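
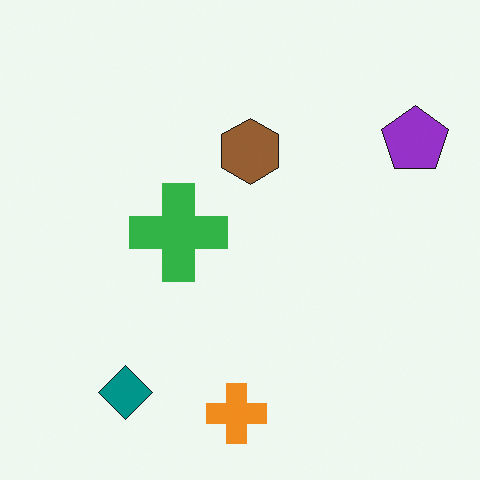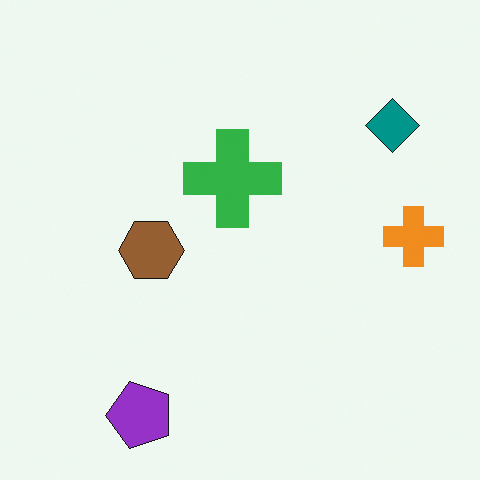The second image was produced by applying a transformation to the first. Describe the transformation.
The image was transposed (reflected across the top-left ↔ bottom-right diagonal).

Shapes have swapped their row and column positions — what was in the top-right is now in the bottom-left — a diagonal reflection.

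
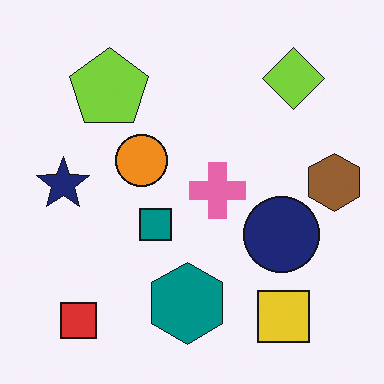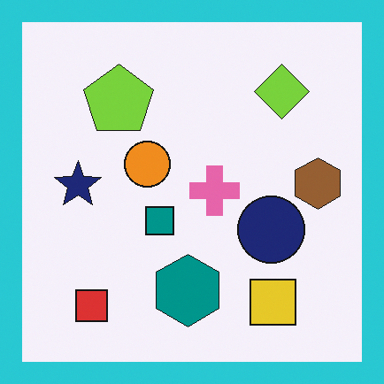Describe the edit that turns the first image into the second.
This is the original image framed with a cyan border.

A solid cyan frame runs around the edge of the second image, with the content slightly shrunk inside it.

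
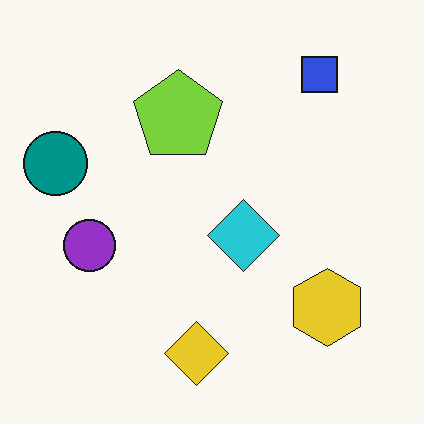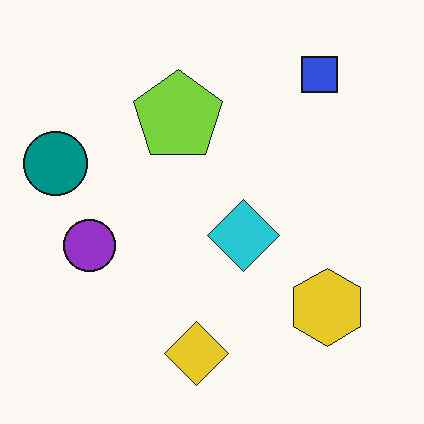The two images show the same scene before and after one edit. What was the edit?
The transformation is: JPEG-compressed with visible artifacts.

Blocky 8×8 compression artifacts appear around shape edges and the flat background shows ringing — characteristic JPEG degradation.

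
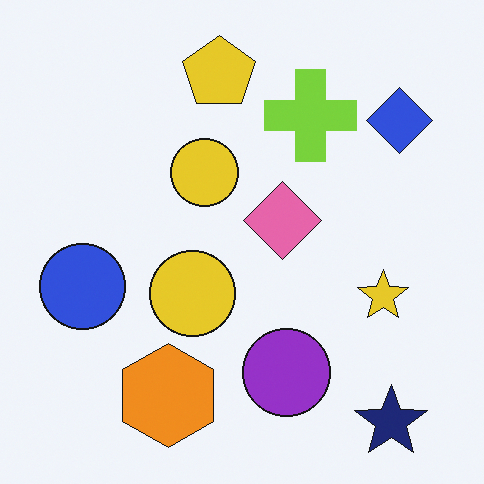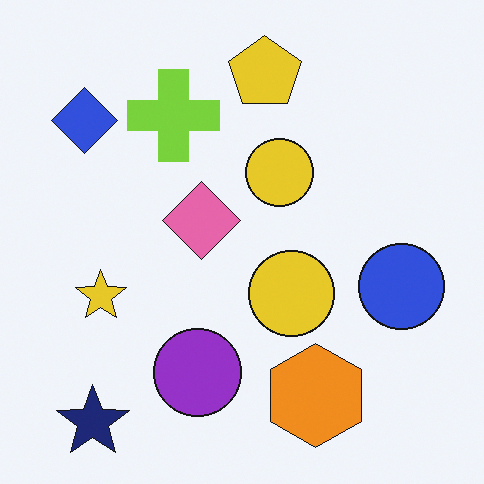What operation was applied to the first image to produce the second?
Flipped horizontally (left ↔ right).

The blue circle is in the left of the first image and the right of the second — shapes on opposite sides of the vertical midline have swapped in a mirror flip.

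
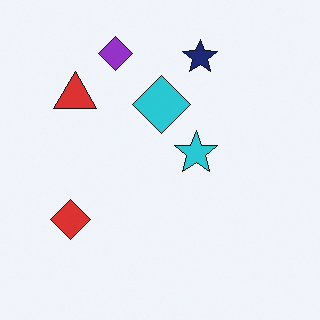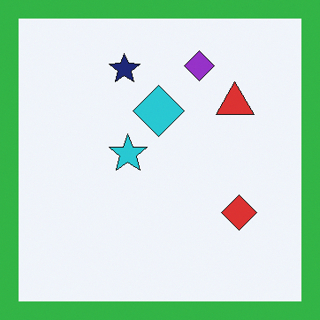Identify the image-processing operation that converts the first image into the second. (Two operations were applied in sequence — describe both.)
Flipped horizontally (left ↔ right), then framed with a green border.

The red diamond is in the bottom-left of the first image and the bottom-right of the second — shapes on opposite sides of the vertical midline have swapped in a mirror flip. A solid green frame runs around the edge of the second image, with the content slightly shrunk inside it.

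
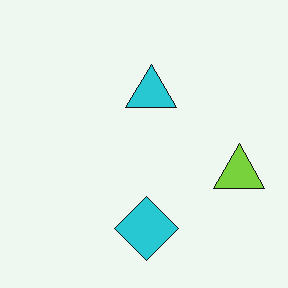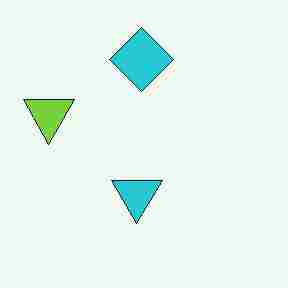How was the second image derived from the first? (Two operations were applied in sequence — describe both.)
The transformation is: rotated 180°, then degraded with heavy JPEG compression.

The lime triangle sits in the right of the first image and the left of the second — consistent with a whole-image 180° rotation. Blocky 8×8 compression artifacts appear around shape edges and the flat background shows ringing — characteristic JPEG degradation.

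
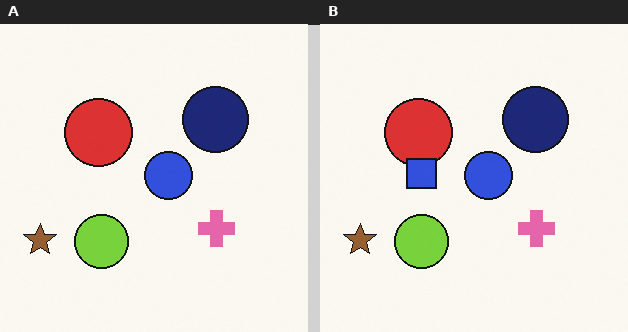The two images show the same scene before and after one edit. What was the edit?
The transformation is: overlaid with an additional blue square.

A blue square appears in the right (B) image that is absent from the left (A).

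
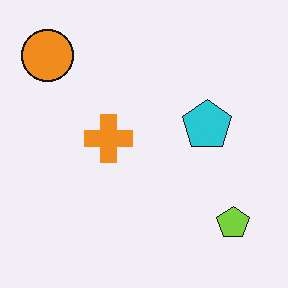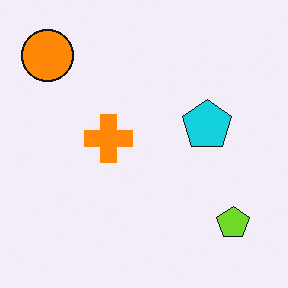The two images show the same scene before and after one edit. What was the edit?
The transformation is: slightly oversaturated.

All colors are more vivid — a global saturation change.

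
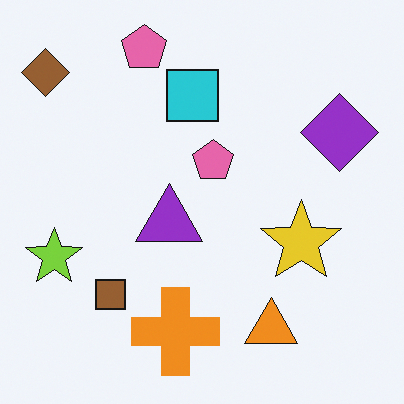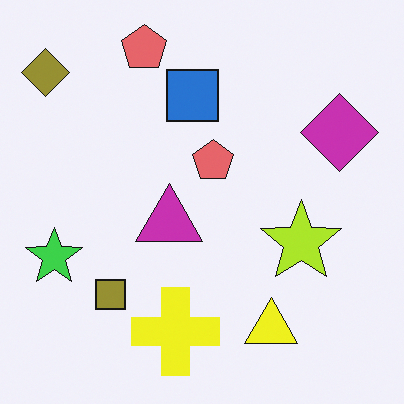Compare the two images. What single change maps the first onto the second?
It was hue-shifted by a small amount.

Every shape's color has rotated by the same amount around the hue wheel — a uniform hue shift.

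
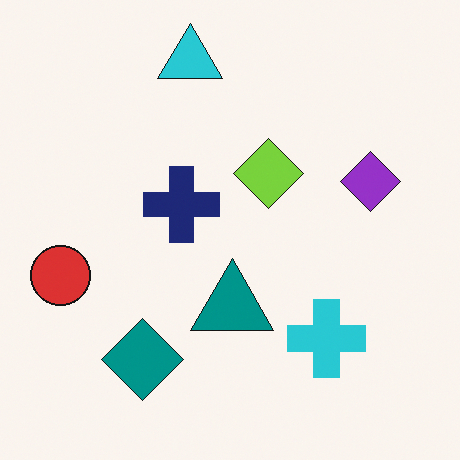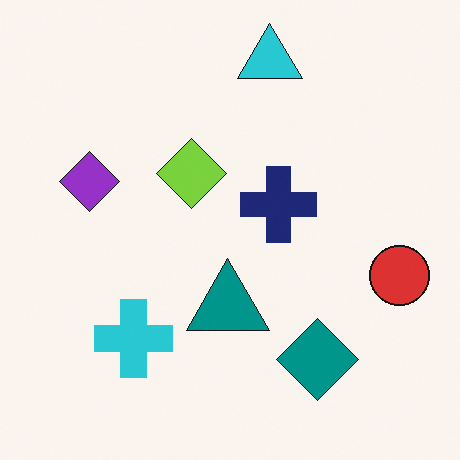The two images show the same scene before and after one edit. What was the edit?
Flipped horizontally (left ↔ right).

The red circle is in the left of the first image and the right of the second — shapes on opposite sides of the vertical midline have swapped in a mirror flip.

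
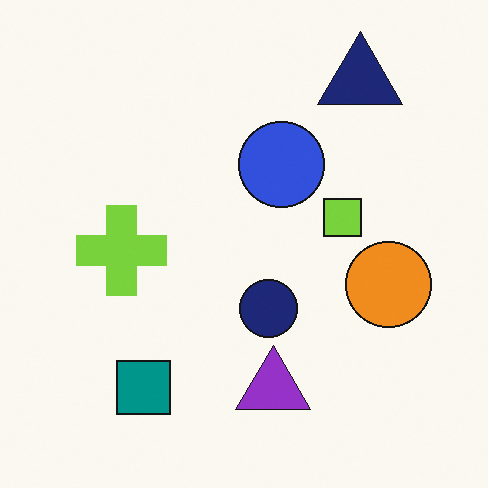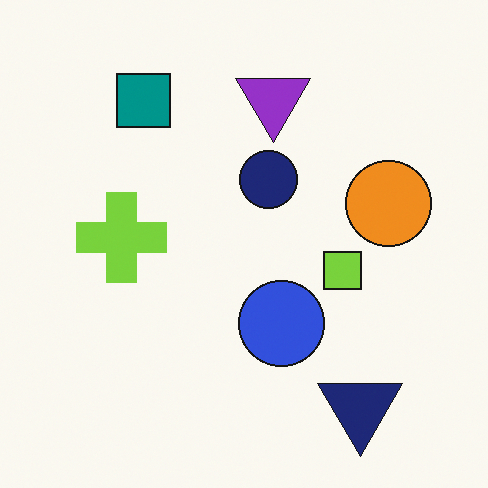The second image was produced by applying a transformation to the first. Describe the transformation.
This is the original image flipped vertically (top ↔ bottom).

The navy triangle is in the top-right of the first image and the bottom-right of the second — shapes on opposite sides of the horizontal midline have swapped in a mirror flip.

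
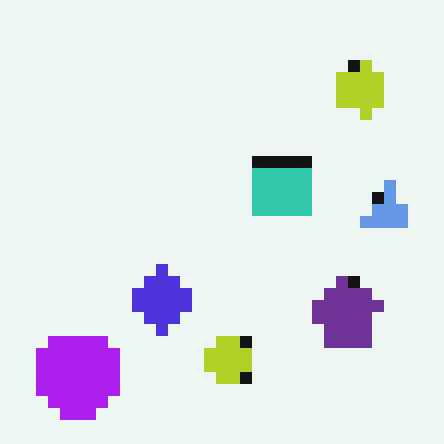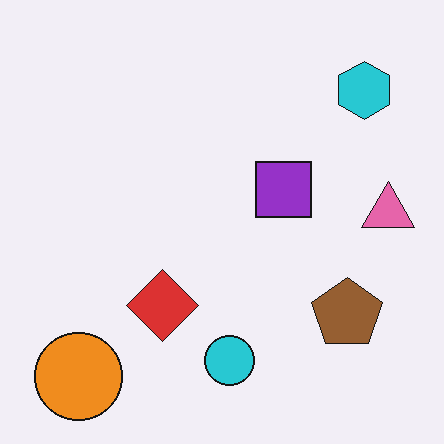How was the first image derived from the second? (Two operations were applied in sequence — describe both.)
This is the original image hue-shifted by a large amount, then coarsely pixelated.

Every shape's color has rotated by the same amount around the hue wheel — a uniform hue shift. Shapes are reduced to large square blocks; fine edges and outlines are lost — a downscale-then-upscale (mosaic) effect.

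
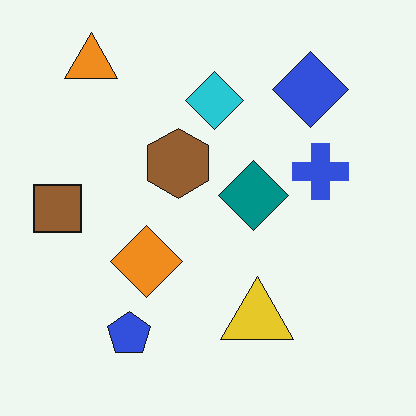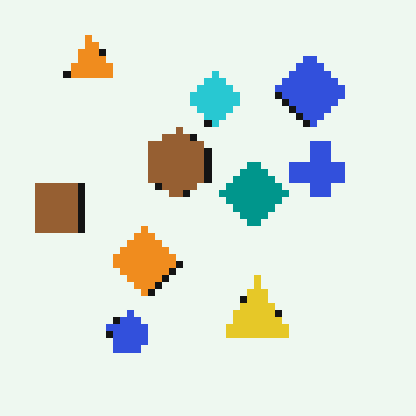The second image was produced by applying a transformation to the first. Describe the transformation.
The second image is the first moderately pixelated.

Shapes are reduced to large square blocks; fine edges and outlines are lost — a downscale-then-upscale (mosaic) effect.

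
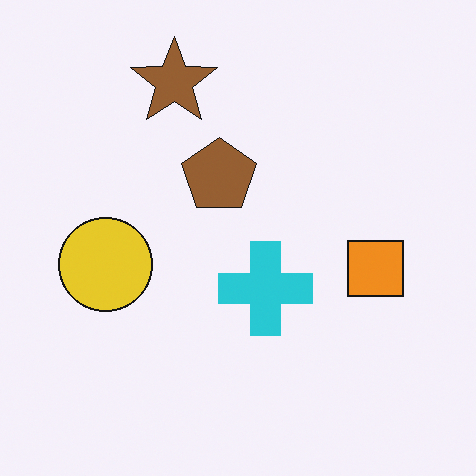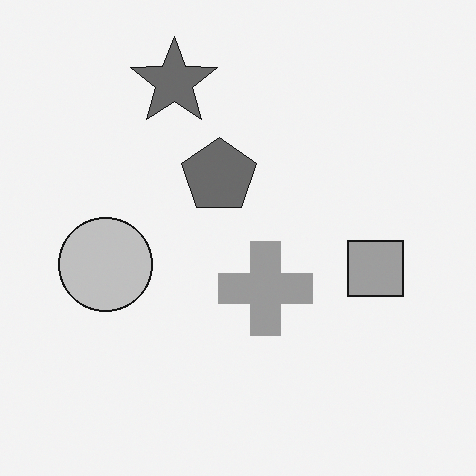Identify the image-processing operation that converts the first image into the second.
Converted to grayscale.

All color is removed — every shape is now a shade of grey.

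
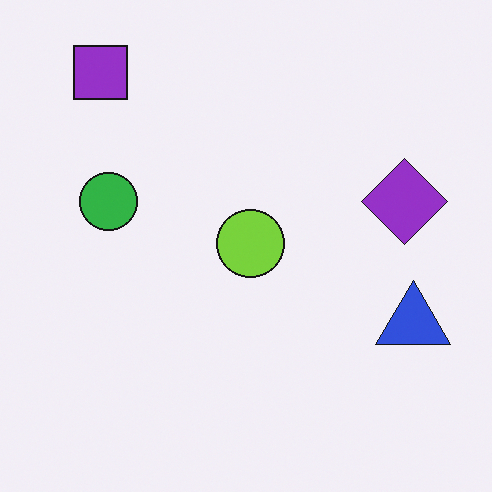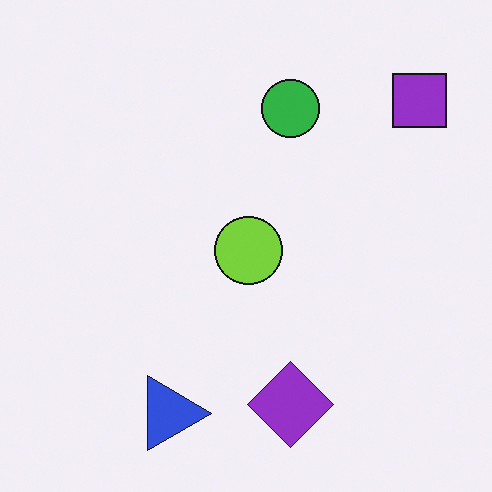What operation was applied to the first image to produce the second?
The second image is the first rotated 90° clockwise.

The purple square sits in the top-left of the first image and the top-right of the second — consistent with a whole-image 90° clockwise rotation.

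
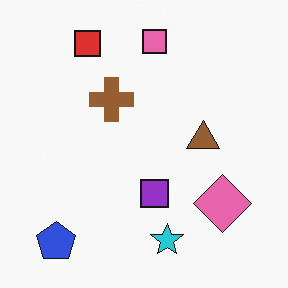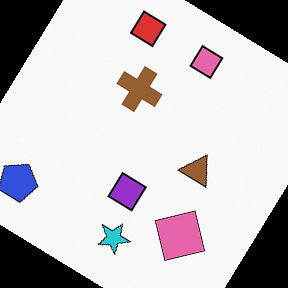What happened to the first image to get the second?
This is the original image rotated clockwise by a large amount — several tens of degrees.

Every shape is tilted by the same angle and the image corners show triangular fill wedges — a whole-image rotation by a non-right angle.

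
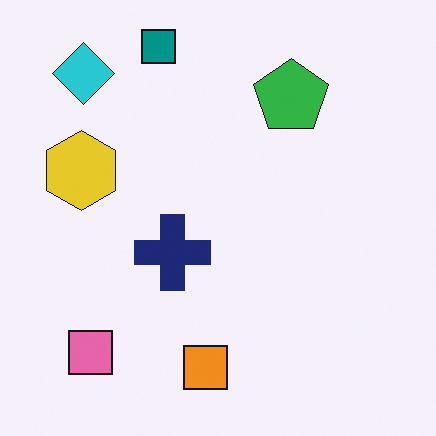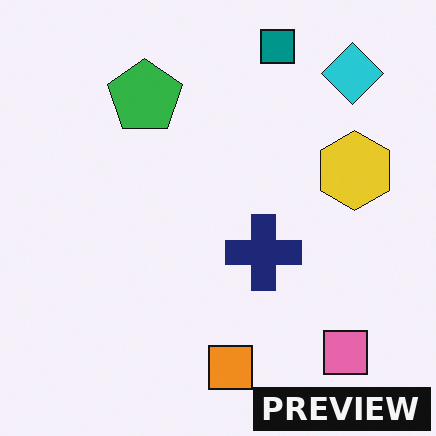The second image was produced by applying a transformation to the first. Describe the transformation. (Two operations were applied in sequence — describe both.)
Flipped horizontally (left ↔ right), then watermarked with the text "PREVIEW" in the lower-right corner.

The yellow hexagon is in the left of the first image and the right of the second — shapes on opposite sides of the vertical midline have swapped in a mirror flip. A dark label reading "PREVIEW" appears in the lower-right corner.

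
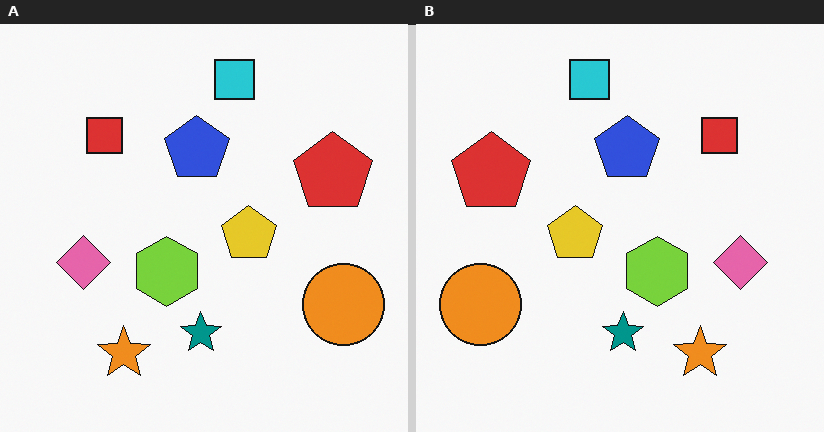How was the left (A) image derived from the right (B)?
It was flipped horizontally (left ↔ right).

The orange circle is in the bottom-left of the right (B) image and the bottom-right of the left (A) — shapes on opposite sides of the vertical midline have swapped in a mirror flip.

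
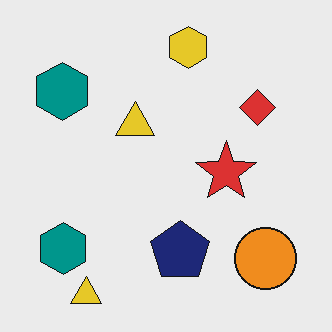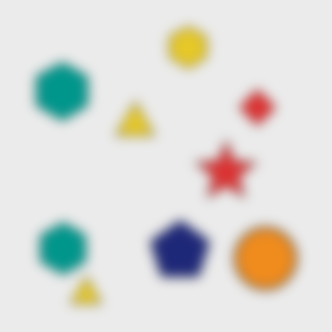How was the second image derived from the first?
The transformation is: heavily blurred.

Shape edges and outlines are uniformly softened across the whole image.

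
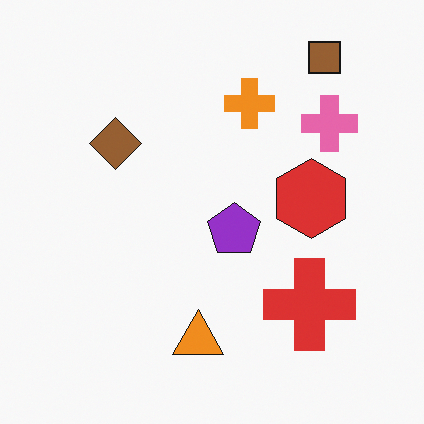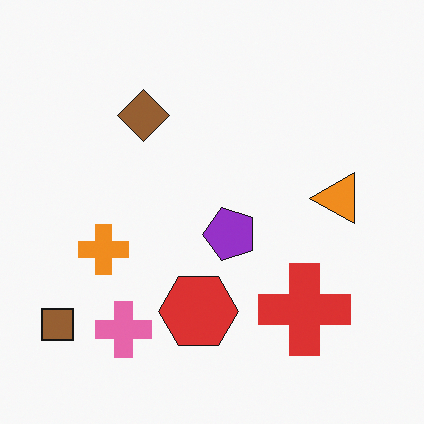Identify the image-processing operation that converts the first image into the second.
Transposed (reflected across the top-left ↔ bottom-right diagonal).

Shapes have swapped their row and column positions — what was in the top-right is now in the bottom-left — a diagonal reflection.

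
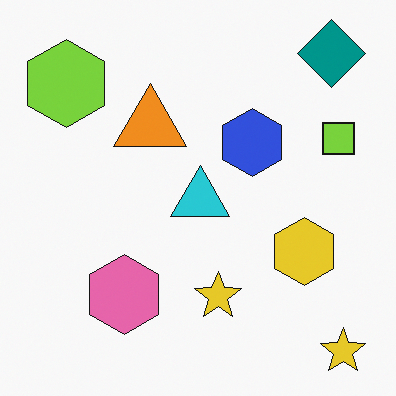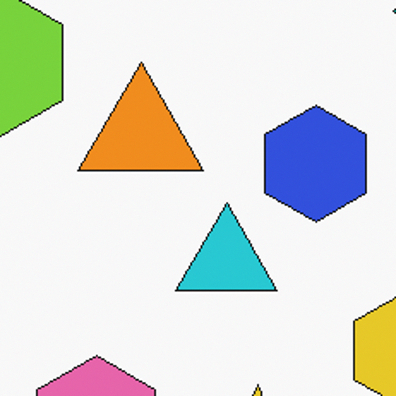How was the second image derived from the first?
The transformation is: cropped to a noticeably smaller region and rescaled.

The visible shapes are larger and the field of view is narrower; shapes near the original edges may be partly or wholly outside the frame — a crop-and-rescale.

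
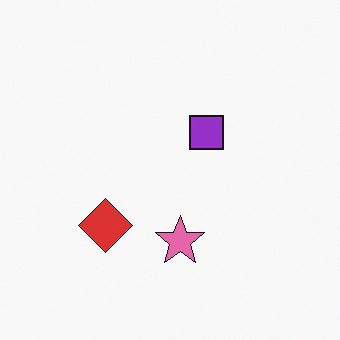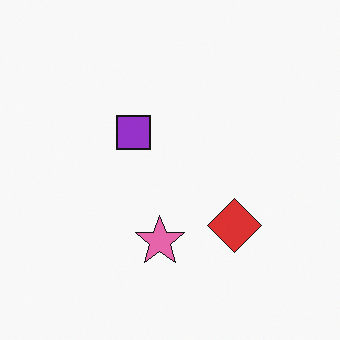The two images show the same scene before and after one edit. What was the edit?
The second image is the first flipped horizontally (left ↔ right).

The red diamond is in the left of the first image and the right of the second — shapes on opposite sides of the vertical midline have swapped in a mirror flip.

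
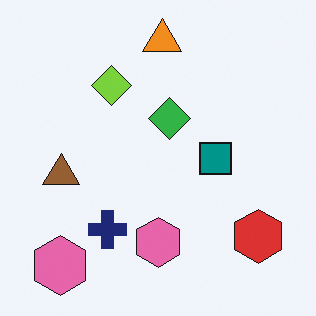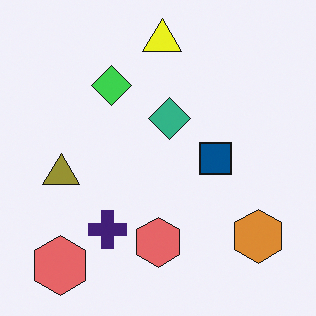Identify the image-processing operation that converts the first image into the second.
The image was hue-shifted slightly.

Every shape's color has rotated by the same amount around the hue wheel — a uniform hue shift.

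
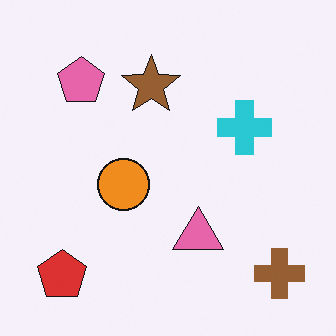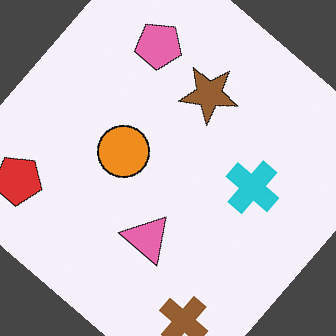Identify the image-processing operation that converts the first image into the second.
The image was rotated clockwise by a large amount — several tens of degrees.

Every shape is tilted by the same angle and the image corners show triangular fill wedges — a whole-image rotation by a non-right angle.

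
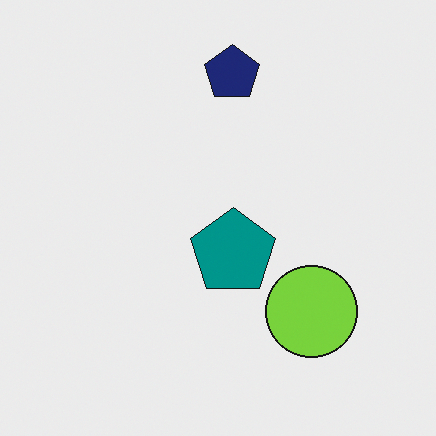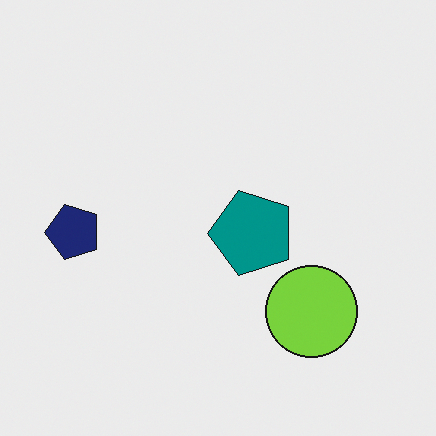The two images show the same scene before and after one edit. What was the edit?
The image was transposed (reflected across the top-left ↔ bottom-right diagonal).

Shapes have swapped their row and column positions — what was in the top-right is now in the bottom-left — a diagonal reflection.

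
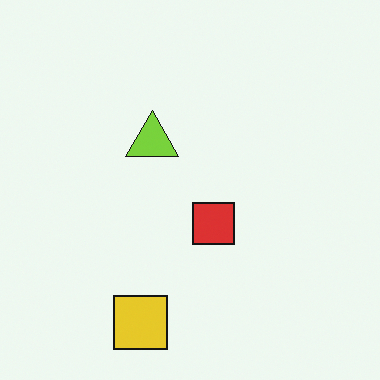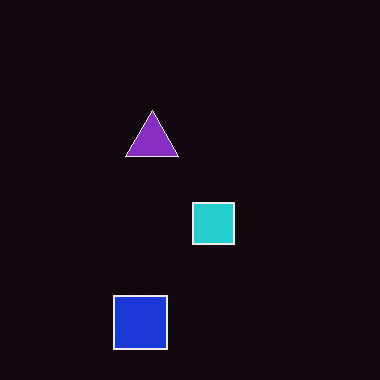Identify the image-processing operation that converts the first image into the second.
It was color-inverted (negative).

The light background has become dark and every shape's color is its complement — a photographic negative.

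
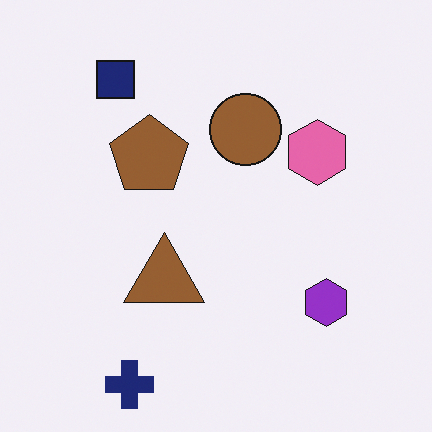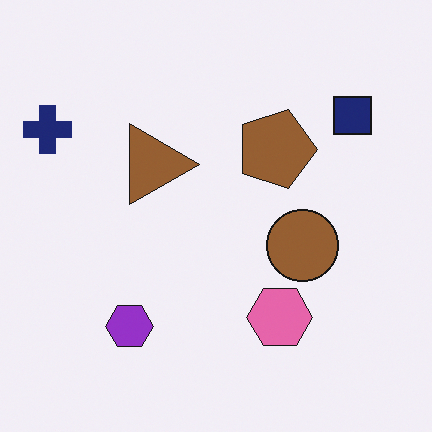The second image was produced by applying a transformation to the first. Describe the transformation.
Rotated 90° clockwise.

The navy cross sits in the bottom-left of the first image and the top-left of the second — consistent with a whole-image 90° clockwise rotation.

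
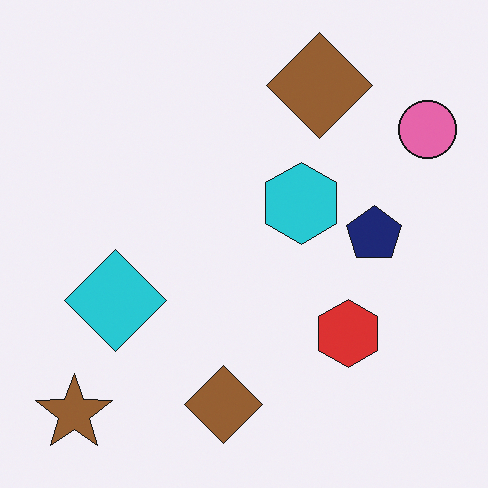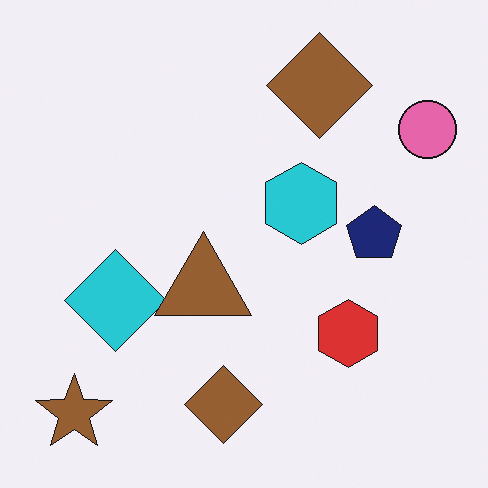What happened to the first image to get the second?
The transformation is: overlaid with an additional brown triangle.

A brown triangle appears in the second image that is absent from the first.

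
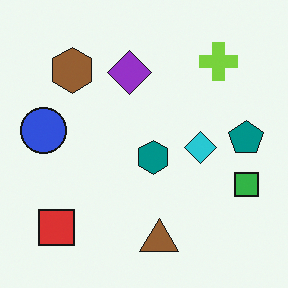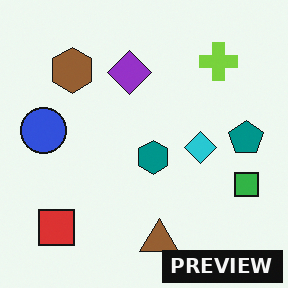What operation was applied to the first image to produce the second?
The image was watermarked with the text "PREVIEW" in the lower-right corner.

A dark label reading "PREVIEW" appears in the lower-right corner.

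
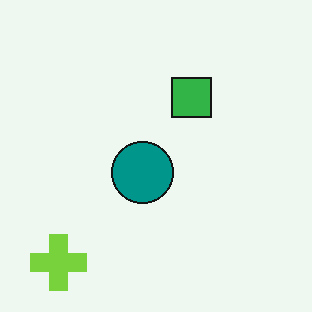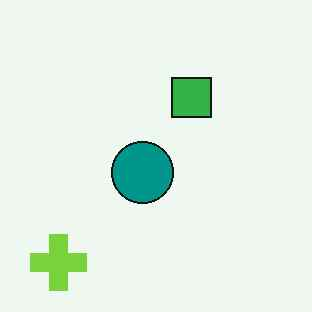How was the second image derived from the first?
This is the original image JPEG-compressed with visible artifacts.

Blocky 8×8 compression artifacts appear around shape edges and the flat background shows ringing — characteristic JPEG degradation.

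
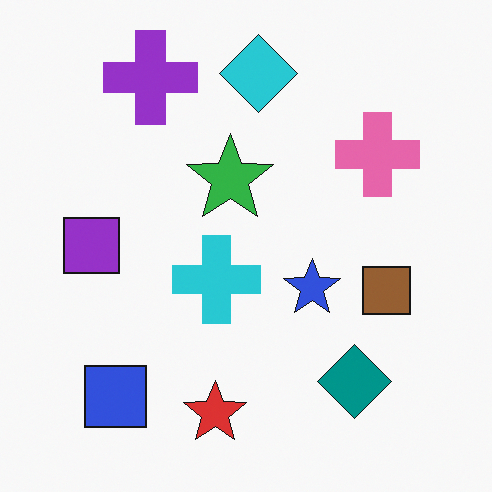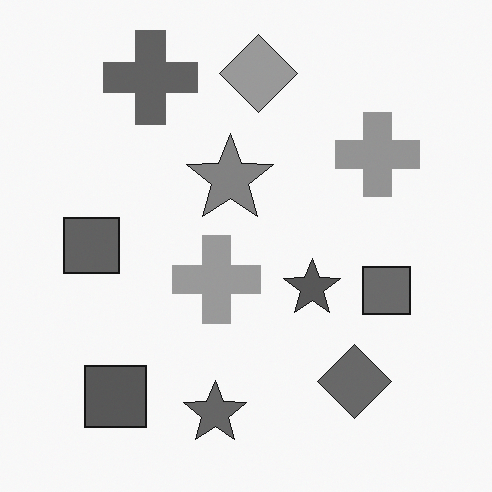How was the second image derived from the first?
The transformation is: converted to grayscale.

All color is removed — every shape is now a shade of grey.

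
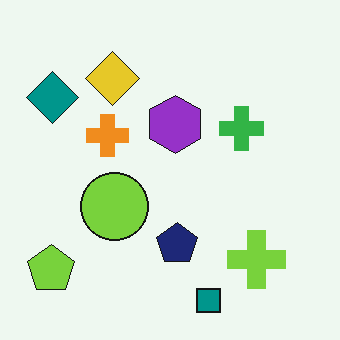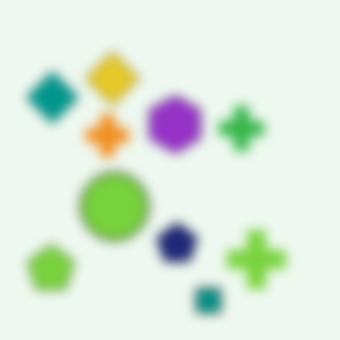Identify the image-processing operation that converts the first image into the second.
The second image is the first strongly gaussian-blurred.

Shape edges and outlines are uniformly softened across the whole image.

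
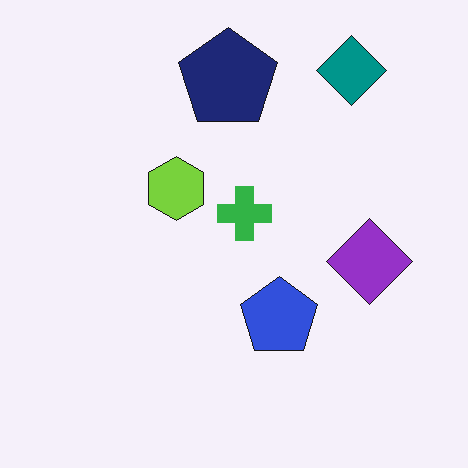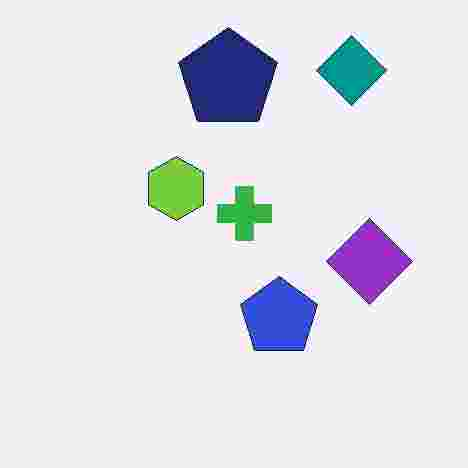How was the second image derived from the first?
The image was degraded with heavy JPEG compression.

Blocky 8×8 compression artifacts appear around shape edges and the flat background shows ringing — characteristic JPEG degradation.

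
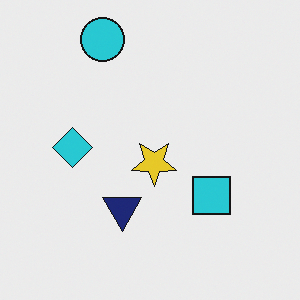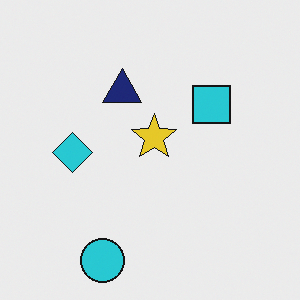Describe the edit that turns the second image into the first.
The first image is the second flipped vertically (top ↔ bottom).

The cyan circle is in the bottom of the second image and the top of the first — shapes on opposite sides of the horizontal midline have swapped in a mirror flip.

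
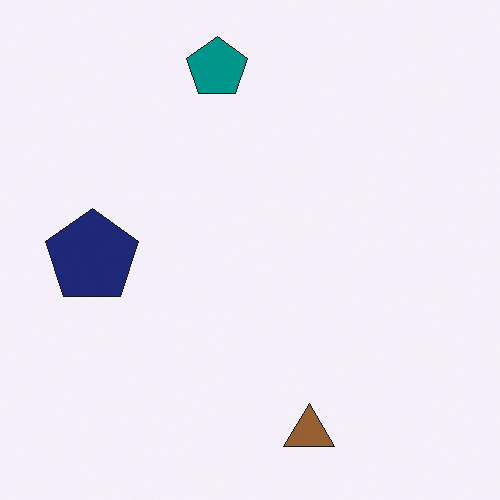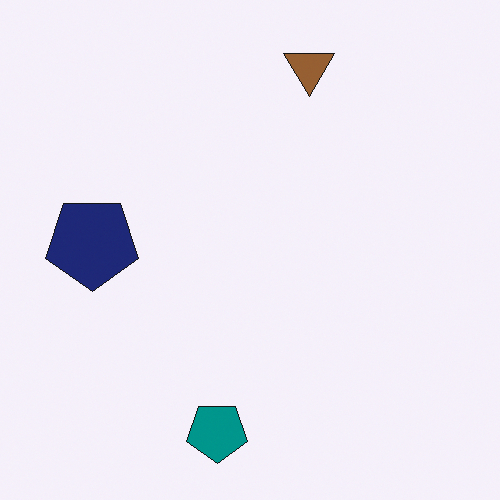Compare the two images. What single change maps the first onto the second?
The second image is the first flipped vertically (top ↔ bottom).

The teal pentagon is in the top of the first image and the bottom of the second — shapes on opposite sides of the horizontal midline have swapped in a mirror flip.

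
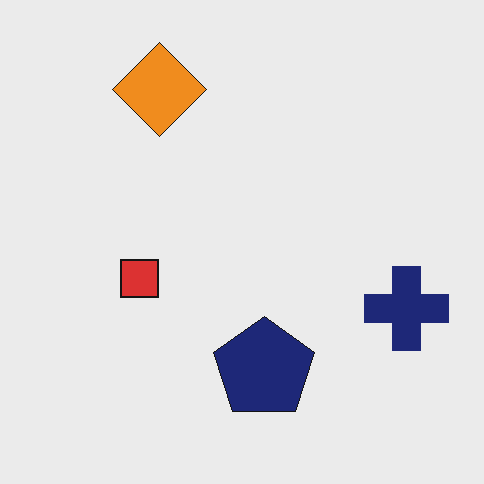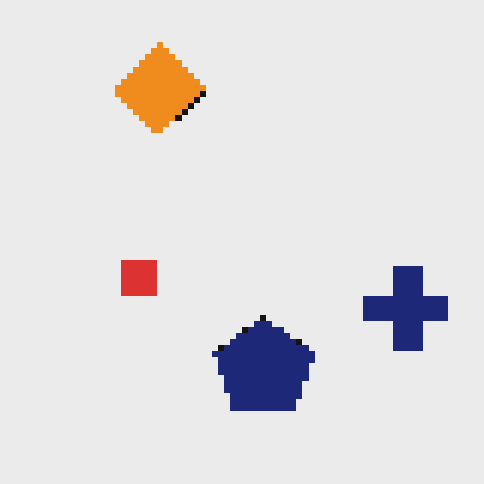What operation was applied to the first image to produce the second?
Pixelated into visible square blocks.

Shapes are reduced to large square blocks; fine edges and outlines are lost — a downscale-then-upscale (mosaic) effect.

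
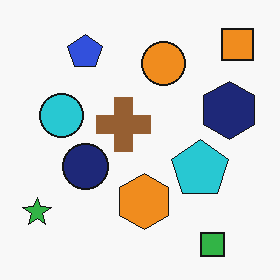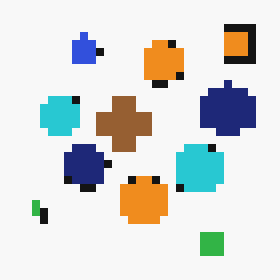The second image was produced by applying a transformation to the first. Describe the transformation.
The image was moderately pixelated.

Shapes are reduced to large square blocks; fine edges and outlines are lost — a downscale-then-upscale (mosaic) effect.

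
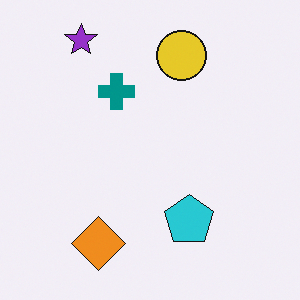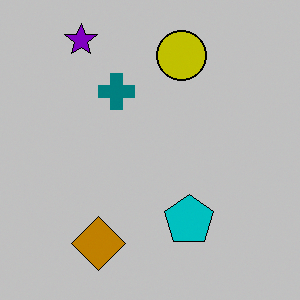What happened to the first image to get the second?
Heavily posterized to just a handful of flat colors.

Each flat color has snapped to a coarser quantized level — most visibly, the near-white background has dropped to a flat grey.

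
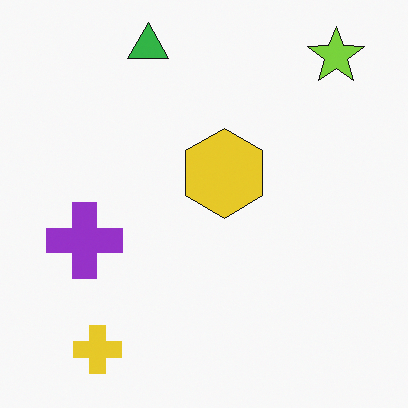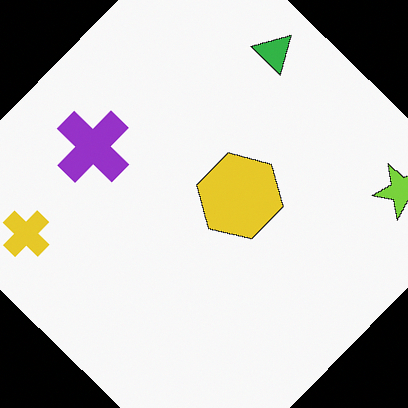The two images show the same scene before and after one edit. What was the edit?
The image was rotated clockwise by a large amount — several tens of degrees.

Every shape is tilted by the same angle and the image corners show triangular fill wedges — a whole-image rotation by a non-right angle.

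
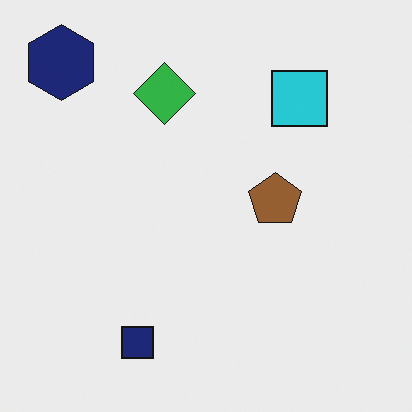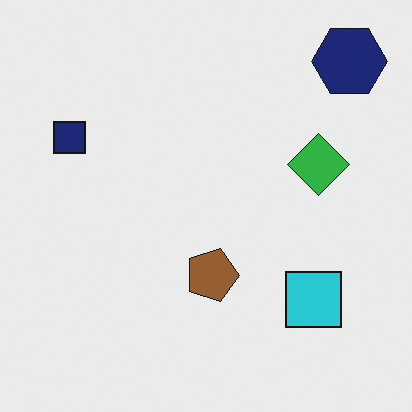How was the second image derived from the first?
The second image is the first rotated 90° clockwise.

The navy hexagon sits in the top-left of the first image and the top-right of the second — consistent with a whole-image 90° clockwise rotation.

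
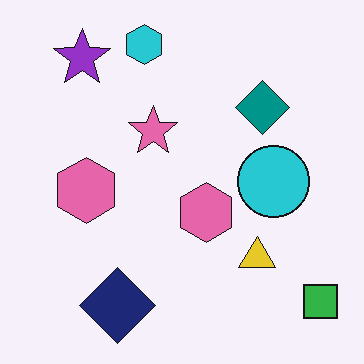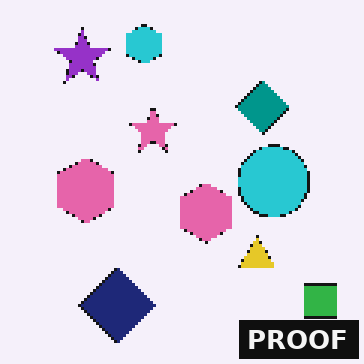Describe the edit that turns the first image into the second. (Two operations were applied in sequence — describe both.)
The image was mildly pixelated, then watermarked with the text "PROOF" in the lower-right corner.

Shapes are reduced to large square blocks; fine edges and outlines are lost — a downscale-then-upscale (mosaic) effect. A dark label reading "PROOF" appears in the lower-right corner.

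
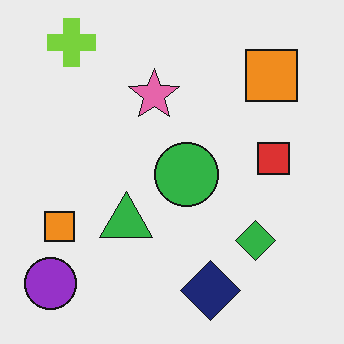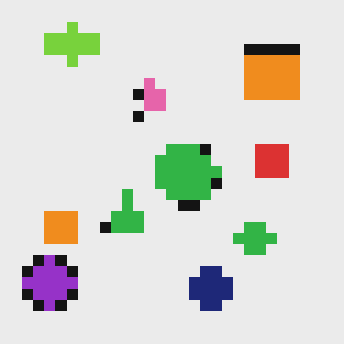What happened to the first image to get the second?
This is the original image heavily pixelated into large blocks.

Shapes are reduced to large square blocks; fine edges and outlines are lost — a downscale-then-upscale (mosaic) effect.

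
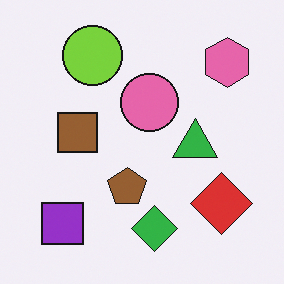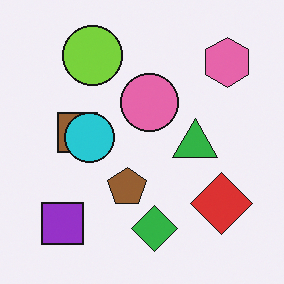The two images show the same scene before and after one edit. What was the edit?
This is the original image overlaid with an additional cyan circle.

A cyan circle appears in the second image that is absent from the first.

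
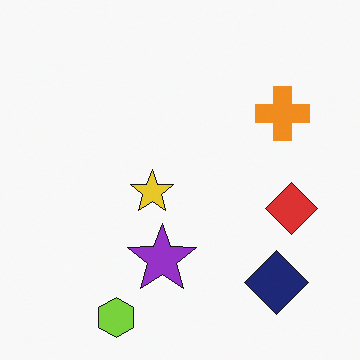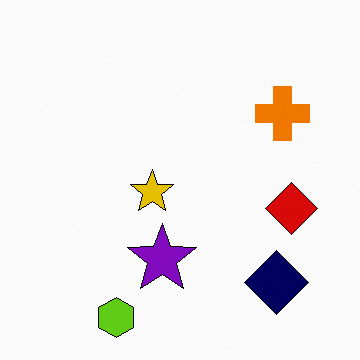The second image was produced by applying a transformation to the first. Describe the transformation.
It was given slightly increased contrast.

Tones are pushed away from mid-grey across the whole image — a global contrast change.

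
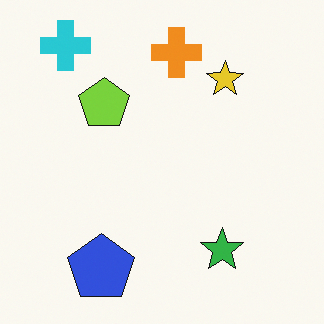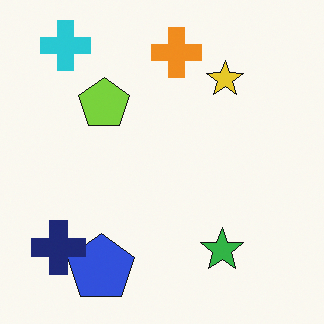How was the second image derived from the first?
The transformation is: overlaid with an additional navy cross.

A navy cross appears in the second image that is absent from the first.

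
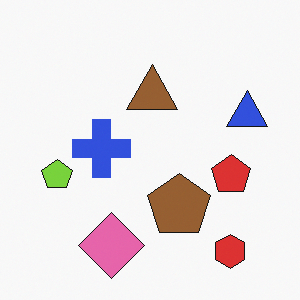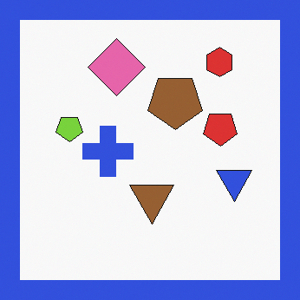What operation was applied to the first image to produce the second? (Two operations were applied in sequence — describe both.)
The image was flipped vertically (top ↔ bottom), then framed with a blue border.

The red hexagon is in the bottom-right of the first image and the top-right of the second — shapes on opposite sides of the horizontal midline have swapped in a mirror flip. A solid blue frame runs around the edge of the second image, with the content slightly shrunk inside it.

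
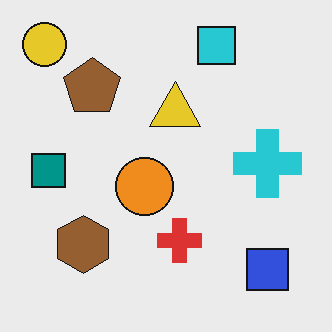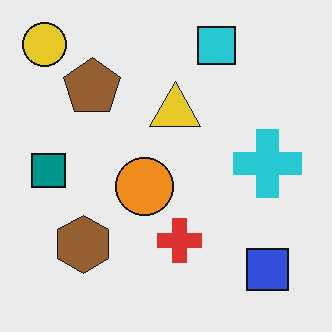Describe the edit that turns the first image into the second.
The second image is the first given moderate JPEG compression.

Blocky 8×8 compression artifacts appear around shape edges and the flat background shows ringing — characteristic JPEG degradation.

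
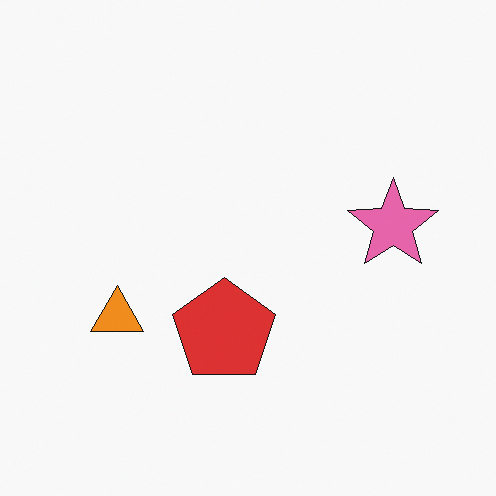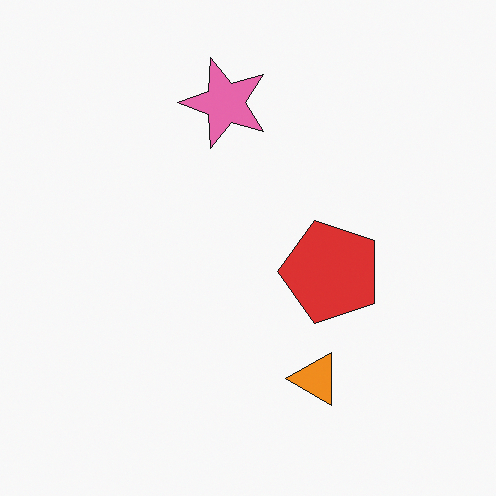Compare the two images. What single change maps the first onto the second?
The transformation is: rotated 90° counter-clockwise.

The orange triangle sits in the left of the first image and the bottom of the second — consistent with a whole-image 90° counter-clockwise rotation.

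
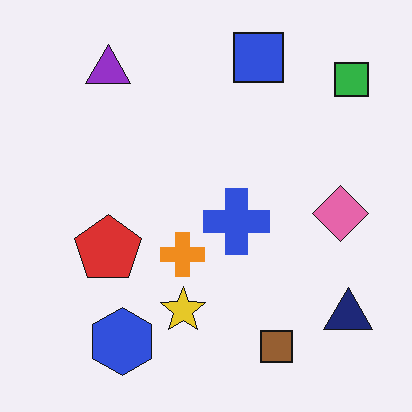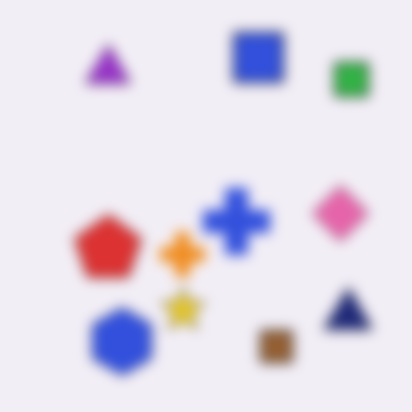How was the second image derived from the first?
It was strongly gaussian-blurred.

Shape edges and outlines are uniformly softened across the whole image.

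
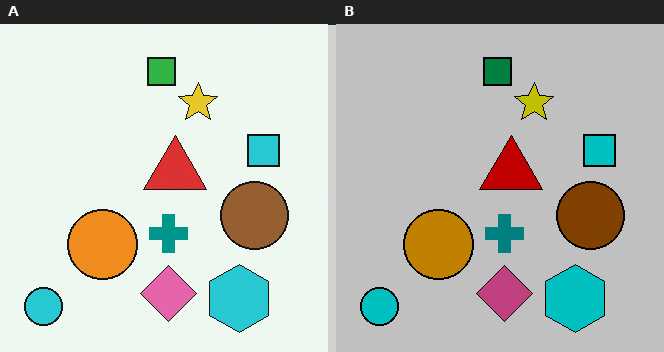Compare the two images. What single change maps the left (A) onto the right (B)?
The image was heavily posterized to just a handful of flat colors.

Each flat color has snapped to a coarser quantized level — most visibly, the near-white background has dropped to a flat grey.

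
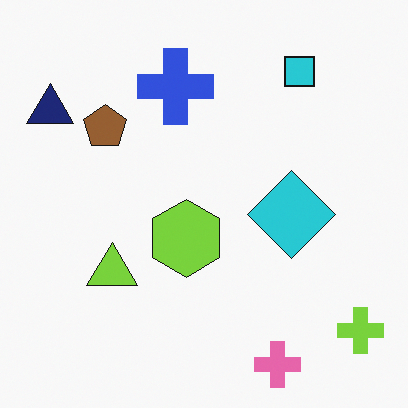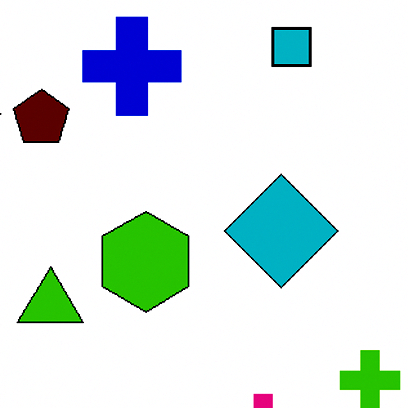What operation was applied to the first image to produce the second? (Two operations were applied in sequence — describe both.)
It was cropped slightly and scaled back up, then boosted in contrast.

The visible shapes are larger and the field of view is narrower; shapes near the original edges may be partly or wholly outside the frame — a crop-and-rescale. Tones are pushed away from mid-grey across the whole image — a global contrast change.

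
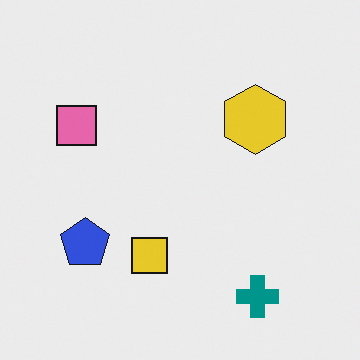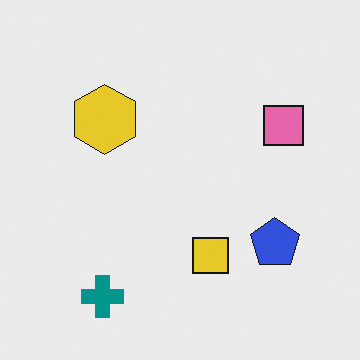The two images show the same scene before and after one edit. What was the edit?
Flipped horizontally (left ↔ right).

The pink square is in the left of the first image and the right of the second — shapes on opposite sides of the vertical midline have swapped in a mirror flip.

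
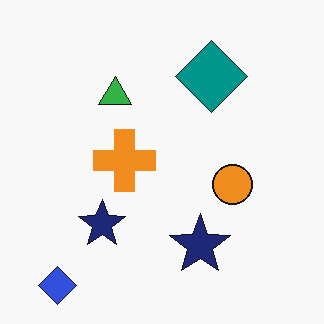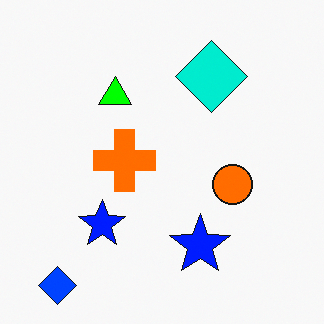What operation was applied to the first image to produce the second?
This is the original image heavily oversaturated.

All colors are more vivid — a global saturation change.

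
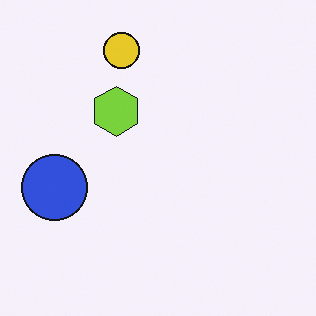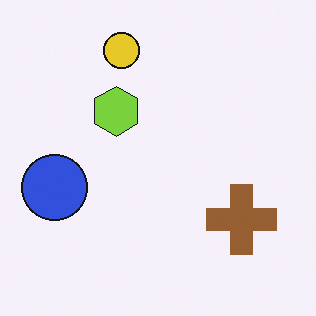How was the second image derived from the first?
The second image is the first overlaid with an additional brown cross.

A brown cross appears in the second image that is absent from the first.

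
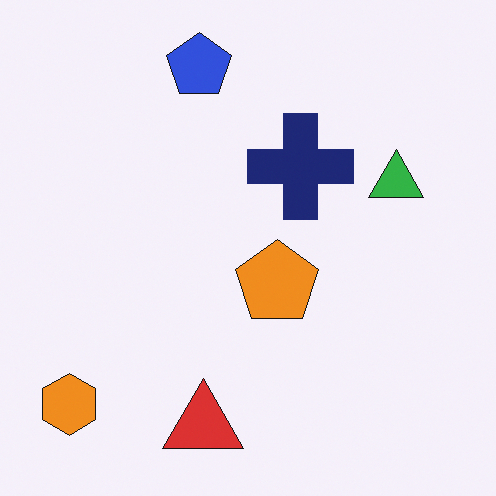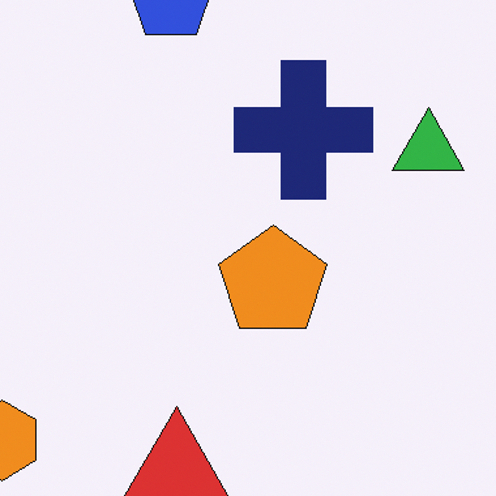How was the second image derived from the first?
The image was cropped slightly and scaled back up.

The visible shapes are larger and the field of view is narrower; shapes near the original edges may be partly or wholly outside the frame — a crop-and-rescale.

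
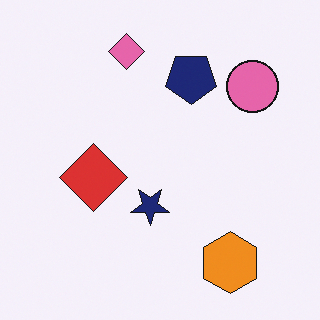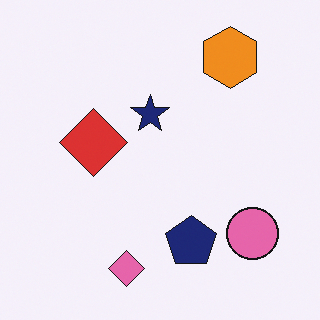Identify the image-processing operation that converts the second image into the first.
This is the original image flipped vertically (top ↔ bottom).

The pink diamond is in the bottom of the second image and the top of the first — shapes on opposite sides of the horizontal midline have swapped in a mirror flip.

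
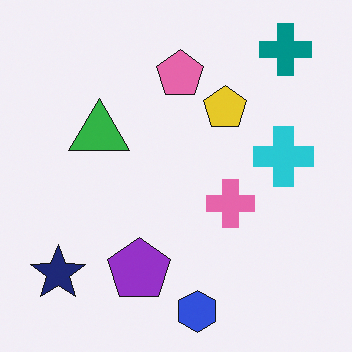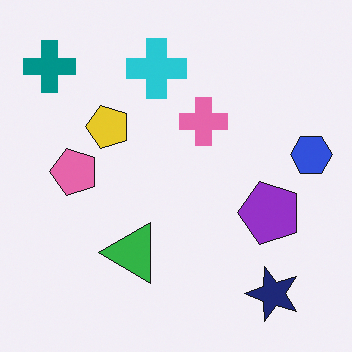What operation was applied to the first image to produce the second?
It was rotated 90° counter-clockwise.

The teal cross sits in the top-right of the first image and the top-left of the second — consistent with a whole-image 90° counter-clockwise rotation.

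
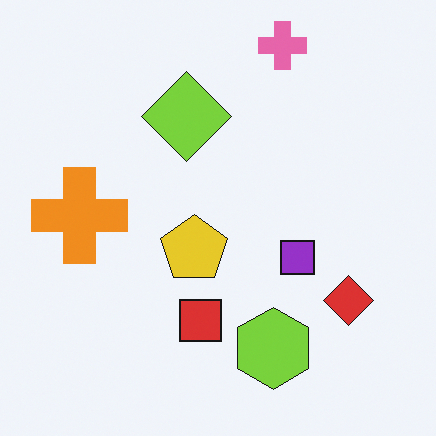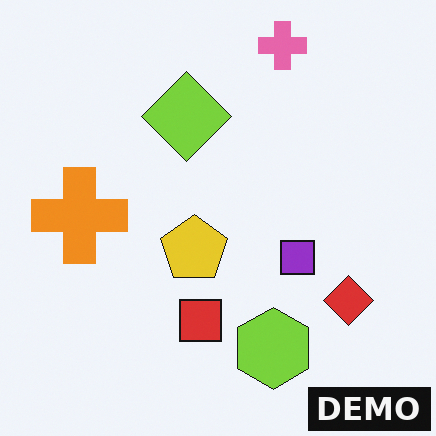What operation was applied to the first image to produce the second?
Watermarked with the text "DEMO" in the lower-right corner.

A dark label reading "DEMO" appears in the lower-right corner.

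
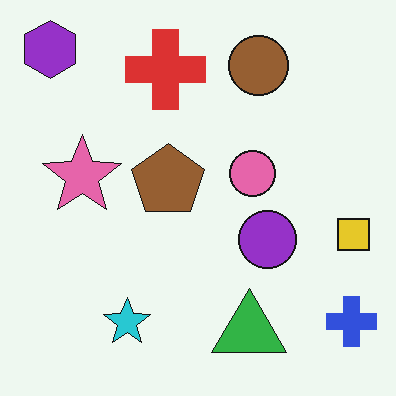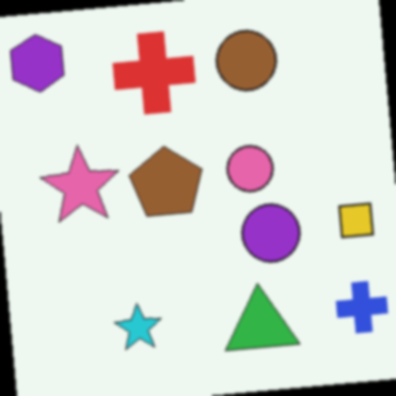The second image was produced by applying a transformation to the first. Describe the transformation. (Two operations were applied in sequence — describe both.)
The image was rotated counter-clockwise by a few degrees, then slightly softened.

Every shape is tilted by the same angle and the image corners show triangular fill wedges — a whole-image rotation by a non-right angle. Shape edges and outlines are uniformly softened across the whole image.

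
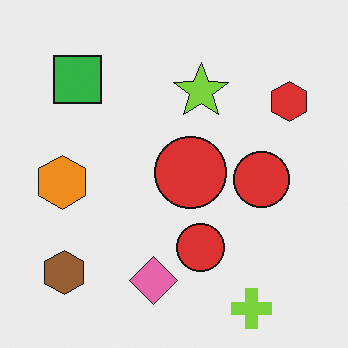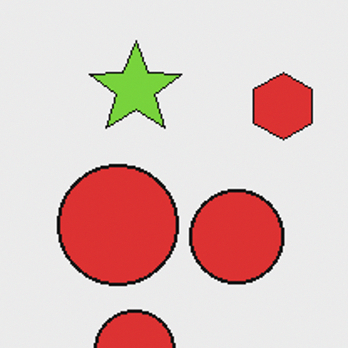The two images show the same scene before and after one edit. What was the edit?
The image was cropped tightly and scaled back up.

The visible shapes are larger and the field of view is narrower; shapes near the original edges may be partly or wholly outside the frame — a crop-and-rescale.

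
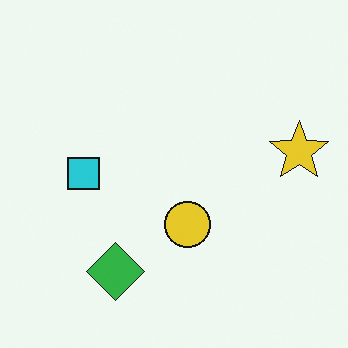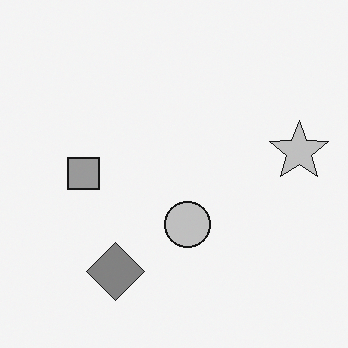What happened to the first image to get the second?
Converted to grayscale.

All color is removed — every shape is now a shade of grey.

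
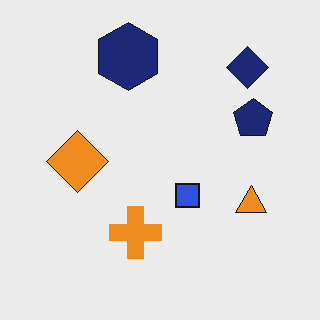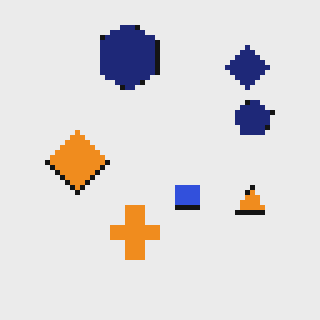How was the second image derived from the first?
This is the original image mildly pixelated.

Shapes are reduced to large square blocks; fine edges and outlines are lost — a downscale-then-upscale (mosaic) effect.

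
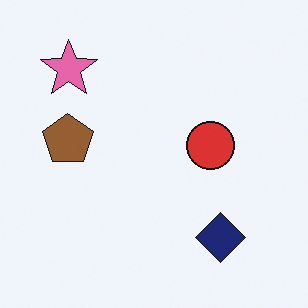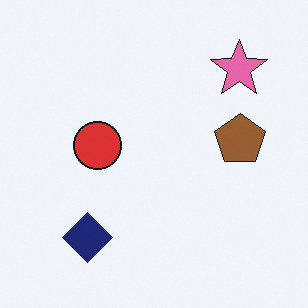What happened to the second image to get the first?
It was flipped horizontally (left ↔ right).

The brown pentagon is in the right of the second image and the left of the first — shapes on opposite sides of the vertical midline have swapped in a mirror flip.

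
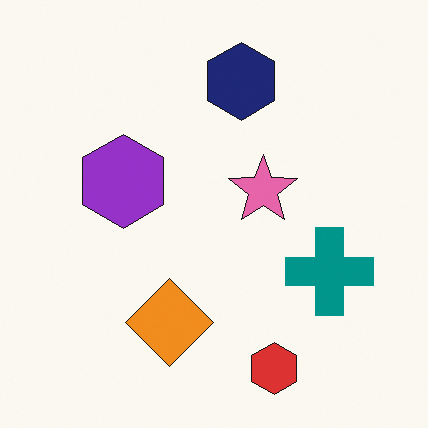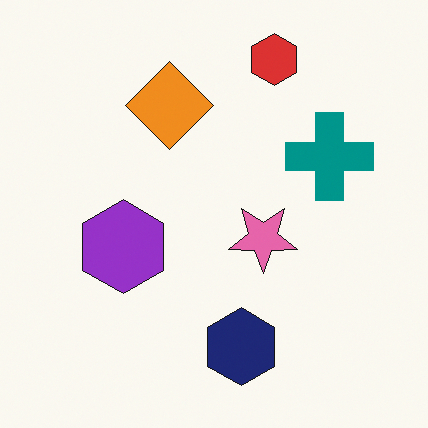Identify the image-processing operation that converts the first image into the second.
The transformation is: flipped vertically (top ↔ bottom).

The red hexagon is in the bottom of the first image and the top of the second — shapes on opposite sides of the horizontal midline have swapped in a mirror flip.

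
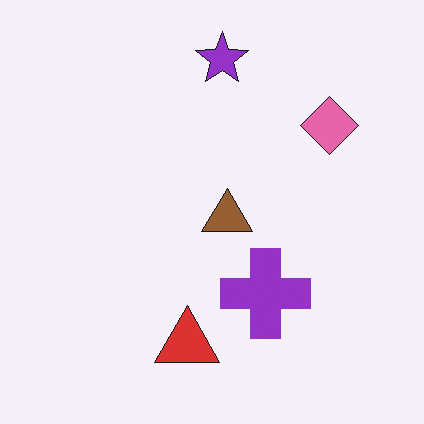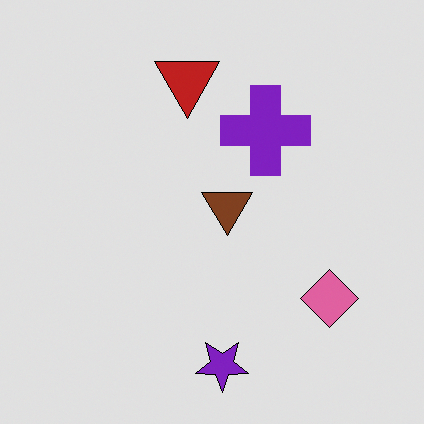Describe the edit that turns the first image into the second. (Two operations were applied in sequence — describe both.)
It was flipped vertically (top ↔ bottom), then posterized to a reduced palette.

The purple star is in the top of the first image and the bottom of the second — shapes on opposite sides of the horizontal midline have swapped in a mirror flip. Each flat color has snapped to a coarser quantized level — most visibly, the near-white background has dropped to a flat grey.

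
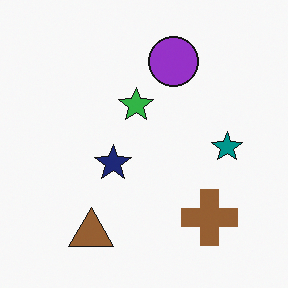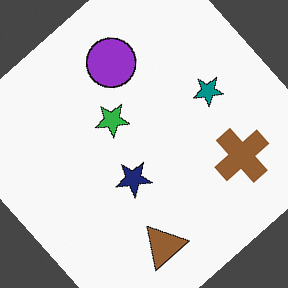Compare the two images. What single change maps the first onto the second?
The image was rotated counter-clockwise by a large amount — several tens of degrees.

Every shape is tilted by the same angle and the image corners show triangular fill wedges — a whole-image rotation by a non-right angle.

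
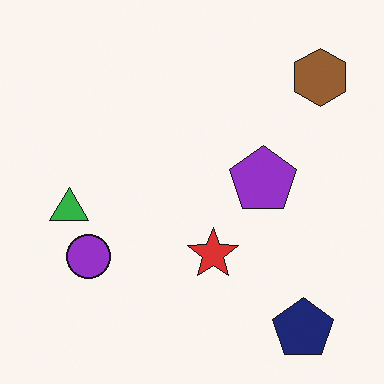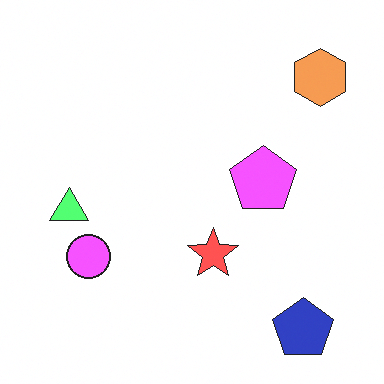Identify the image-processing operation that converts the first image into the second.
The transformation is: substantially brightened.

Every pixel — background and shapes alike — is uniformly brightened.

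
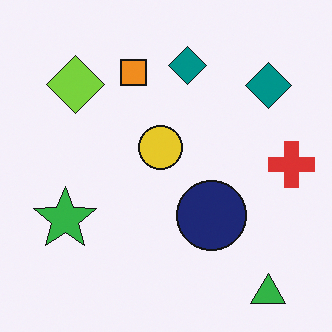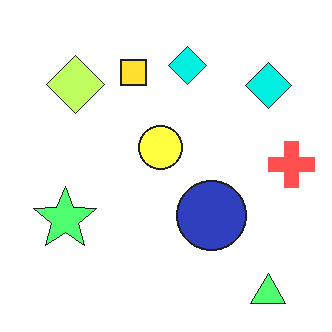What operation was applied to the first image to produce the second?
It was substantially brightened.

Every pixel — background and shapes alike — is uniformly brightened.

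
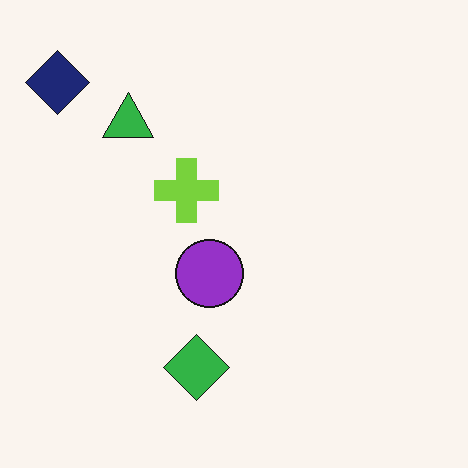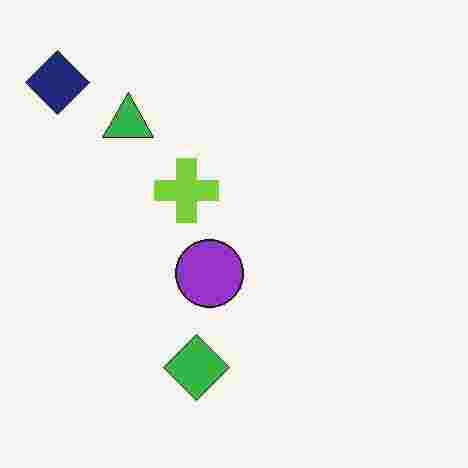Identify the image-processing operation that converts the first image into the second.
Heavily JPEG-compressed with obvious blocking artifacts.

Blocky 8×8 compression artifacts appear around shape edges and the flat background shows ringing — characteristic JPEG degradation.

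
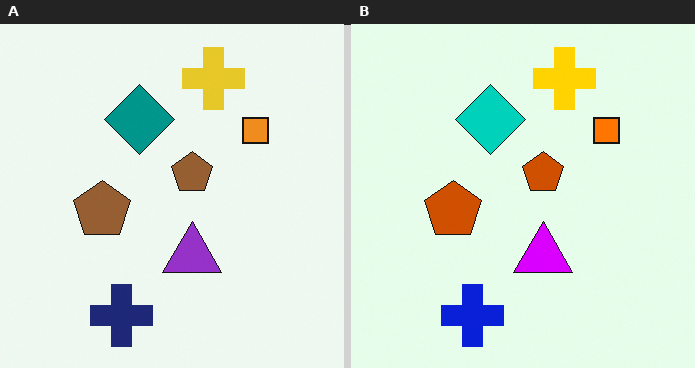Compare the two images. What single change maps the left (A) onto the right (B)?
It was heavily oversaturated.

All colors are more vivid — a global saturation change.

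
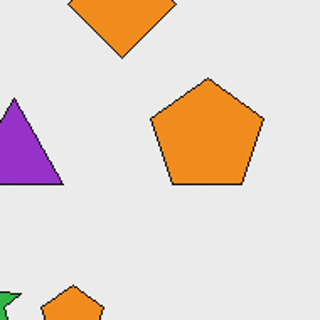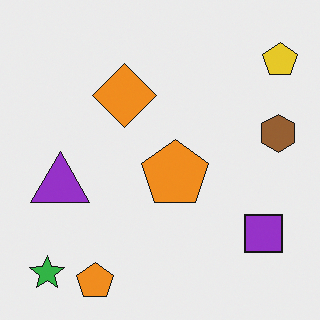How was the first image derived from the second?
The image was cropped tightly and scaled back up.

The visible shapes are larger and the field of view is narrower; shapes near the original edges may be partly or wholly outside the frame — a crop-and-rescale.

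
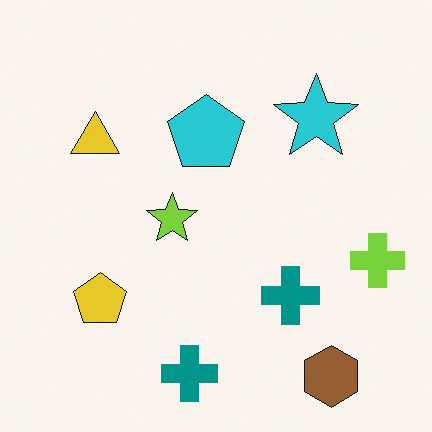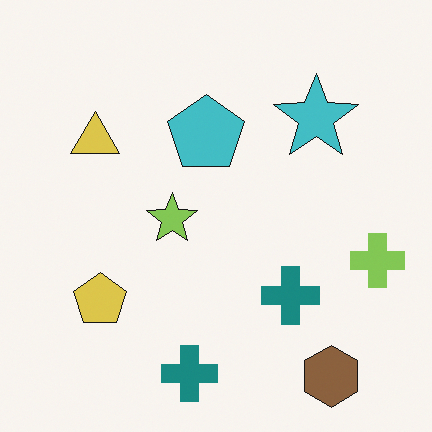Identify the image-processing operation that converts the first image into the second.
The second image is the first slightly desaturated.

All colors are more muted and greyish — a global saturation change.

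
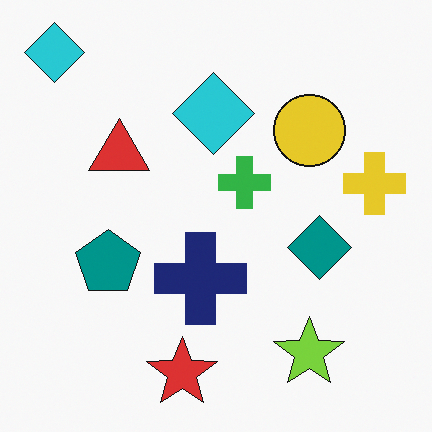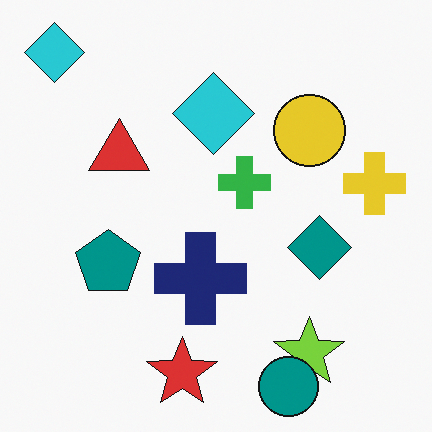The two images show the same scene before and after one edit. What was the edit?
This is the original image overlaid with an additional teal circle.

A teal circle appears in the second image that is absent from the first.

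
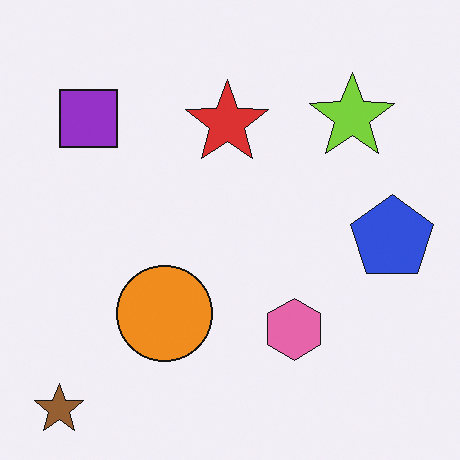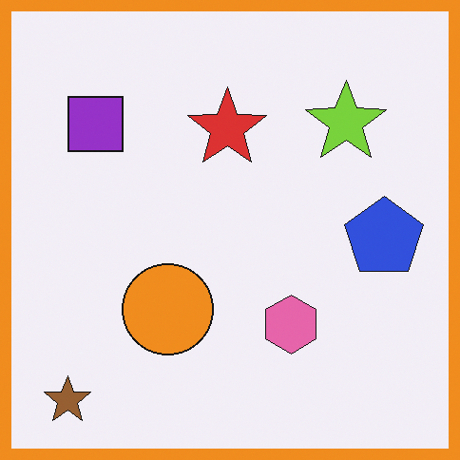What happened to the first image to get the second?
The second image is the first framed with a orange border.

A solid orange frame runs around the edge of the second image, with the content slightly shrunk inside it.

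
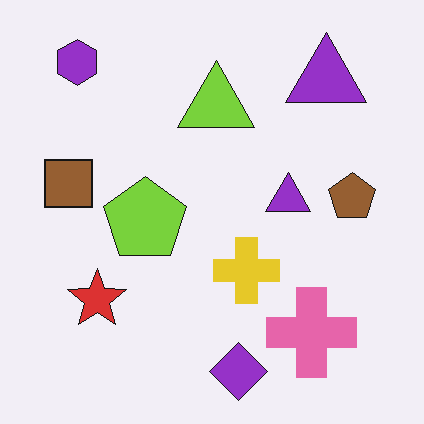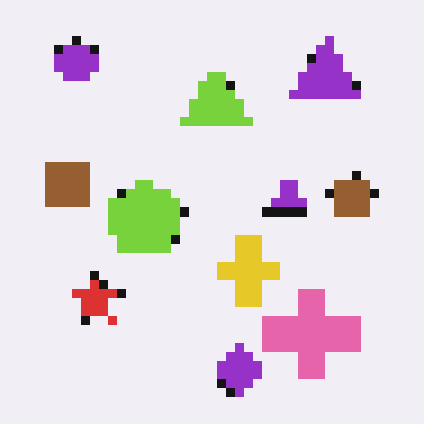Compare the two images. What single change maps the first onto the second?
Coarsely pixelated.

Shapes are reduced to large square blocks; fine edges and outlines are lost — a downscale-then-upscale (mosaic) effect.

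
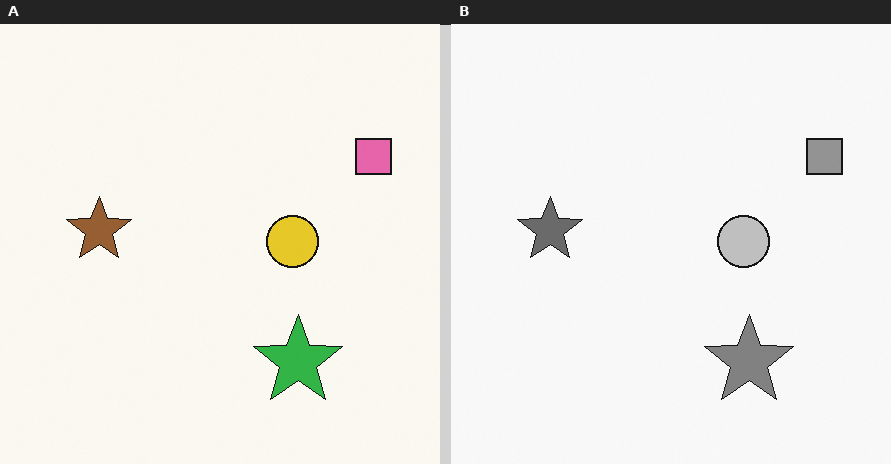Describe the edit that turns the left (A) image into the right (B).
It was converted to grayscale.

All color is removed — every shape is now a shade of grey.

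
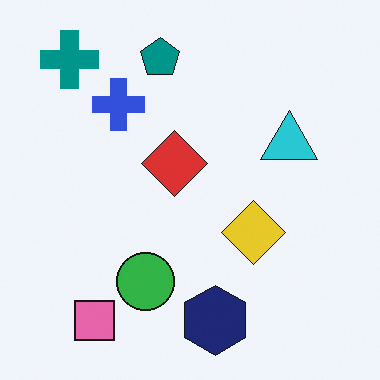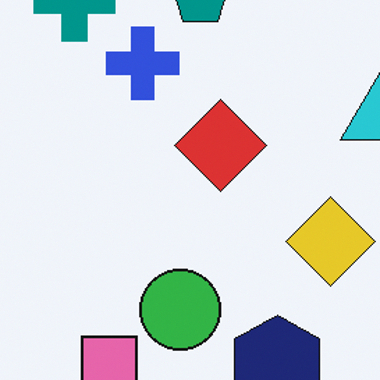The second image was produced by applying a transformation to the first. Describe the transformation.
The transformation is: cropped slightly and scaled back up.

The visible shapes are larger and the field of view is narrower; shapes near the original edges may be partly or wholly outside the frame — a crop-and-rescale.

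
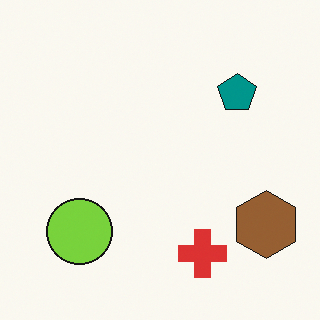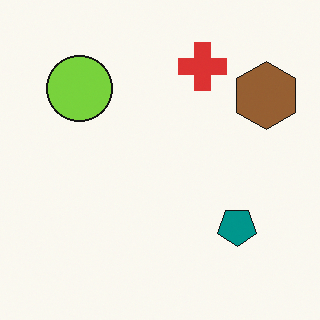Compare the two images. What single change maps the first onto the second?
This is the original image flipped vertically (top ↔ bottom).

The red cross is in the bottom of the first image and the top of the second — shapes on opposite sides of the horizontal midline have swapped in a mirror flip.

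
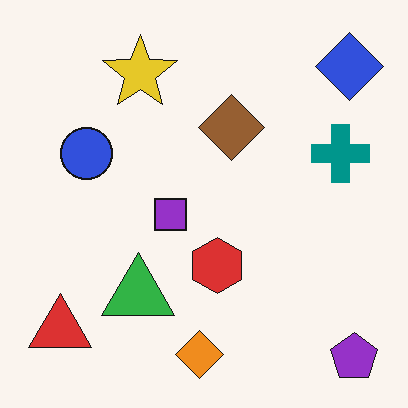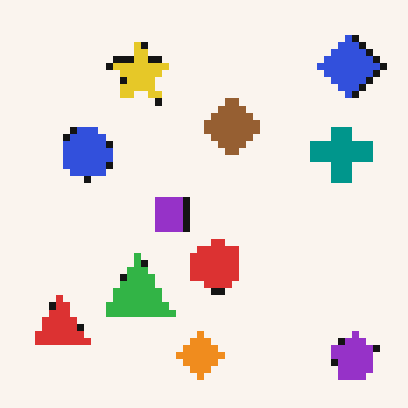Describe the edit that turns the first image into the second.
The transformation is: pixelated into visible square blocks.

Shapes are reduced to large square blocks; fine edges and outlines are lost — a downscale-then-upscale (mosaic) effect.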